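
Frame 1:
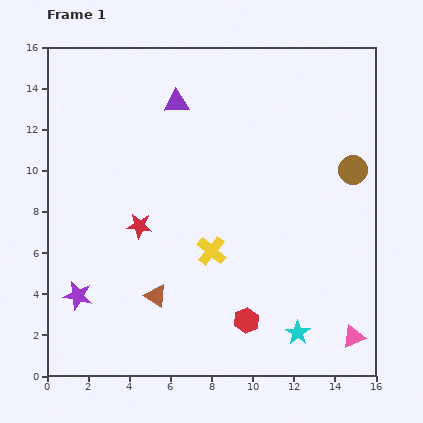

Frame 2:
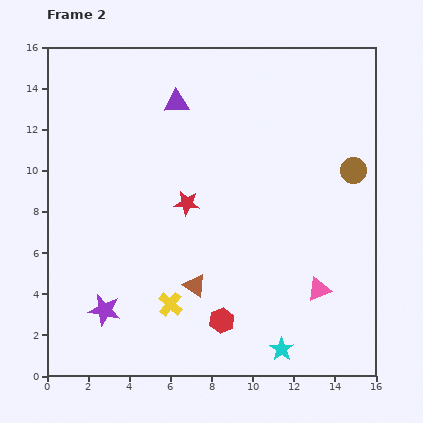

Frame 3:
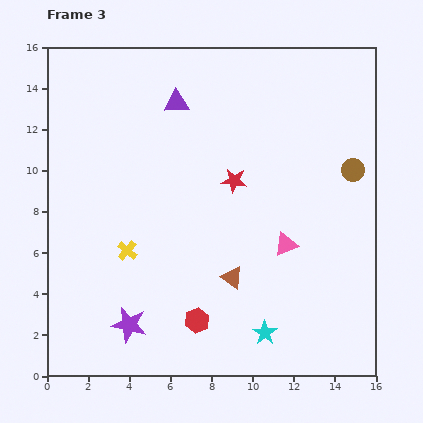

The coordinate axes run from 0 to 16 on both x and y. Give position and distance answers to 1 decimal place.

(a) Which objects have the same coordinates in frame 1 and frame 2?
the brown circle, the purple triangle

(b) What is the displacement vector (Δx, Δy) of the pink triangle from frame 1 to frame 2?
(-1.7, 2.3)

The pink triangle was at (14.9, 1.9) in frame 1 and (13.2, 4.2) in frame 2.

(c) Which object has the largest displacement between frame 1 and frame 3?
the pink triangle

(moved 5.6; next 5.1)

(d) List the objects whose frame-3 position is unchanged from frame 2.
the brown circle, the purple triangle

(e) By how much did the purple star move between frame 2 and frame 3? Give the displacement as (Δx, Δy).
(1.2, -0.7)

The purple star was at (2.8, 3.2) in frame 2 and (4.0, 2.5) in frame 3.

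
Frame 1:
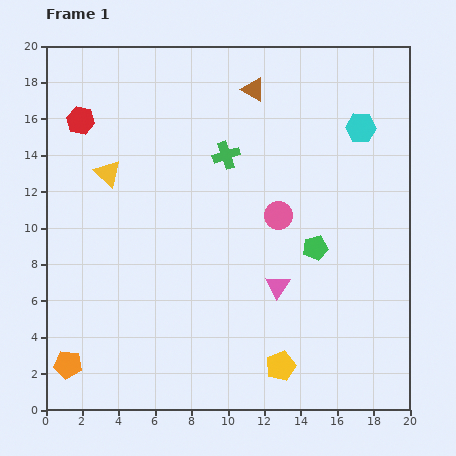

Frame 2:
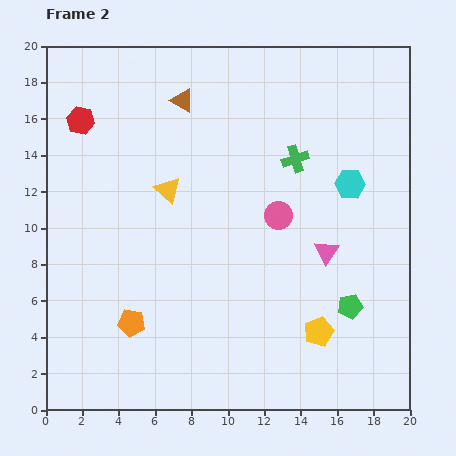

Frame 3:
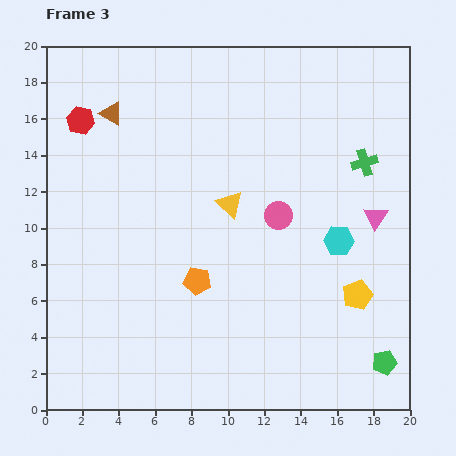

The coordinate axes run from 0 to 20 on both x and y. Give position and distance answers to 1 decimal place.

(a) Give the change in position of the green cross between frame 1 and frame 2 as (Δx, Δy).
(3.8, -0.2)

The green cross was at (9.9, 14.0) in frame 1 and (13.7, 13.8) in frame 2.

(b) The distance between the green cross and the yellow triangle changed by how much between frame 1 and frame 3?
+1.1

Distance in frame 1: 6.6. Distance in frame 3: 7.7.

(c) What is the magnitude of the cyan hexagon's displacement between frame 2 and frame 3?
3.2

The cyan hexagon moved from (16.7, 12.4) to (16.1, 9.3), a distance of √(0.6² + 3.1²) ≈ 3.2.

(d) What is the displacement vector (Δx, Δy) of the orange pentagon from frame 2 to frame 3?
(3.6, 2.3)

The orange pentagon was at (4.7, 4.8) in frame 2 and (8.3, 7.1) in frame 3.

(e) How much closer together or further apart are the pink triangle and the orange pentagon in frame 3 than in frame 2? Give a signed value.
-1.0

Distance in frame 2: 11.4. Distance in frame 3: 10.4.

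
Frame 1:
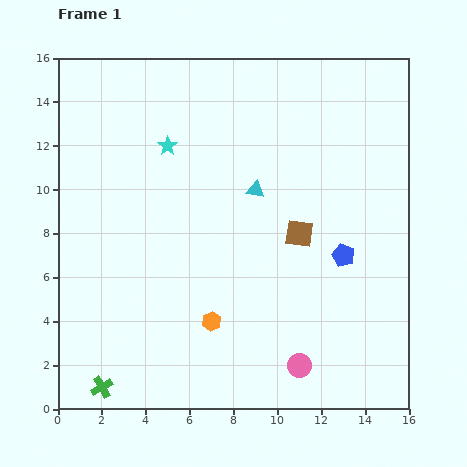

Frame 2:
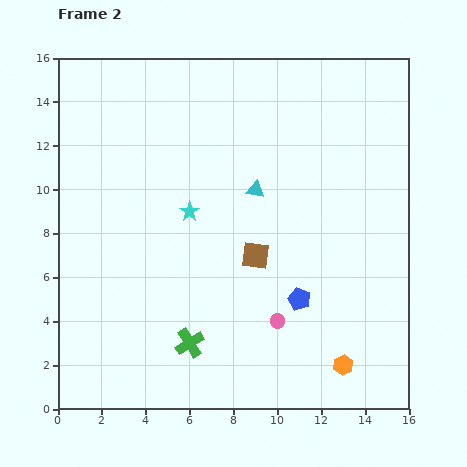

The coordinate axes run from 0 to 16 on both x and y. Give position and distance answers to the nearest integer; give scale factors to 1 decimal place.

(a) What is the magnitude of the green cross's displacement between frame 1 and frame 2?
4

The green cross moved from (2, 1) to (6, 3), a distance of √(4² + 2²) ≈ 4.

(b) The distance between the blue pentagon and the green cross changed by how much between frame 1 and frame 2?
-8

Distance in frame 1: 13. Distance in frame 2: 5.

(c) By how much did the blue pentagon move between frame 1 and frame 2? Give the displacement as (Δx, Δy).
(-2, -2)

The blue pentagon was at (13, 7) in frame 1 and (11, 5) in frame 2.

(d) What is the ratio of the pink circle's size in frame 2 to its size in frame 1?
0.6×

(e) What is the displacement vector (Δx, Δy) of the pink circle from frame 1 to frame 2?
(-1, 2)

The pink circle was at (11, 2) in frame 1 and (10, 4) in frame 2.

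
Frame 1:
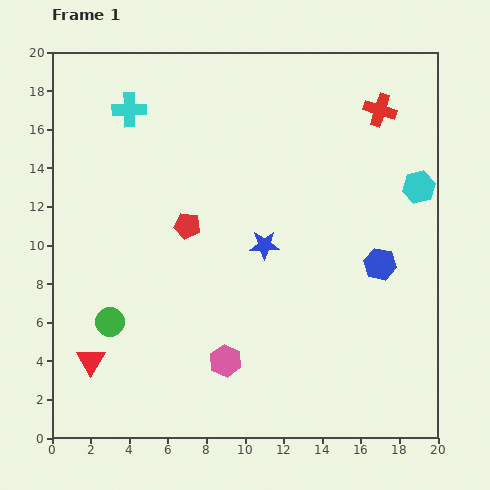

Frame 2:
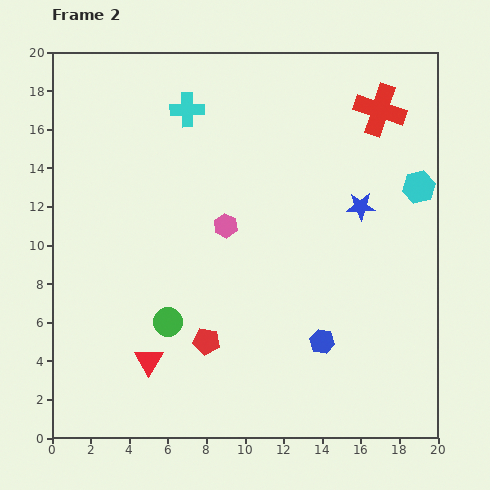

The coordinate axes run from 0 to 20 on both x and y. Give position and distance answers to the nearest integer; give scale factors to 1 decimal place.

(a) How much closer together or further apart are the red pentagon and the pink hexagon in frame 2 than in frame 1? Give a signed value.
-1

Distance in frame 1: 7. Distance in frame 2: 6.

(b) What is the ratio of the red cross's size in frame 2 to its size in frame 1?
1.6×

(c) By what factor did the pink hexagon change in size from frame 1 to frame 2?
0.7×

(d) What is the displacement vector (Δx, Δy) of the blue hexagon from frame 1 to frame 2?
(-3, -4)

The blue hexagon was at (17, 9) in frame 1 and (14, 5) in frame 2.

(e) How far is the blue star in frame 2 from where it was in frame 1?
5

The blue star moved from (11, 10) to (16, 12), a distance of √(5² + 2²) ≈ 5.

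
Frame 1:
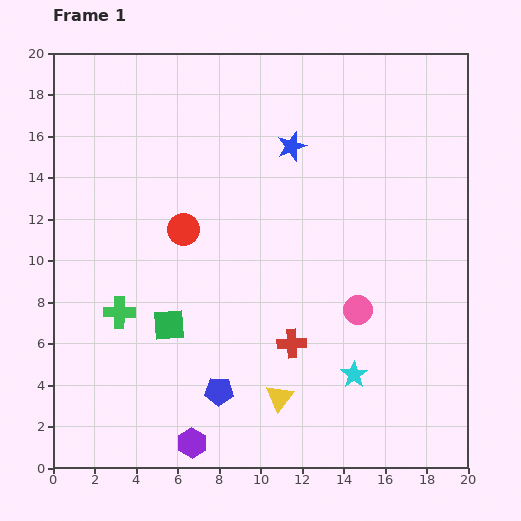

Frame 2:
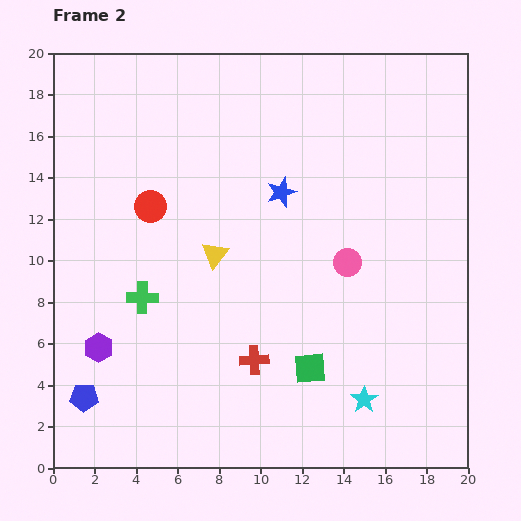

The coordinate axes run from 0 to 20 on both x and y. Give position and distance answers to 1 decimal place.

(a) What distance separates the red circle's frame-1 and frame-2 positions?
1.9

The red circle moved from (6.3, 11.5) to (4.7, 12.6), a distance of √(1.6² + 1.1²) ≈ 1.9.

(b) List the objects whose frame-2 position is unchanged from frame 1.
none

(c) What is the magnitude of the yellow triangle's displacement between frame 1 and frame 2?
7.6

The yellow triangle moved from (10.9, 3.4) to (7.8, 10.3), a distance of √(3.1² + 6.9²) ≈ 7.6.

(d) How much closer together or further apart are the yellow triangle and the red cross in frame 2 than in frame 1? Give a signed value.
+2.7

Distance in frame 1: 2.7. Distance in frame 2: 5.4.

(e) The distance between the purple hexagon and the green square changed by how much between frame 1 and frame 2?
+4.4

Distance in frame 1: 5.8. Distance in frame 2: 10.2.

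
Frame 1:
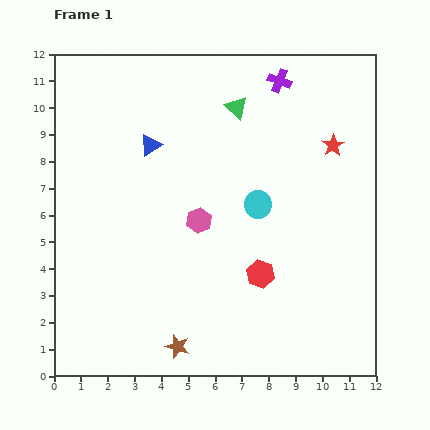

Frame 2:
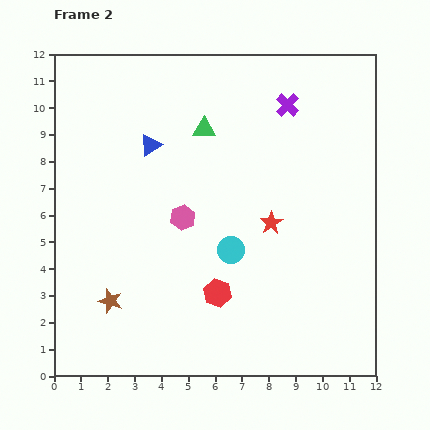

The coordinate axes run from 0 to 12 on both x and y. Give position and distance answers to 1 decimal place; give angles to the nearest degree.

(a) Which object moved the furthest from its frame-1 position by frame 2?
the red star

(moved 3.7; next 3.0)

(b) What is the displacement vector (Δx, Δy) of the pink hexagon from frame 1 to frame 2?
(-0.6, 0.1)

The pink hexagon was at (5.4, 5.8) in frame 1 and (4.8, 5.9) in frame 2.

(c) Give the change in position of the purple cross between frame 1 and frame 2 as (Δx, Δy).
(0.3, -0.9)

The purple cross was at (8.4, 11.0) in frame 1 and (8.7, 10.1) in frame 2.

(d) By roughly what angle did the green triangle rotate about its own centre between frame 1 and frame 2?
43° counter-clockwise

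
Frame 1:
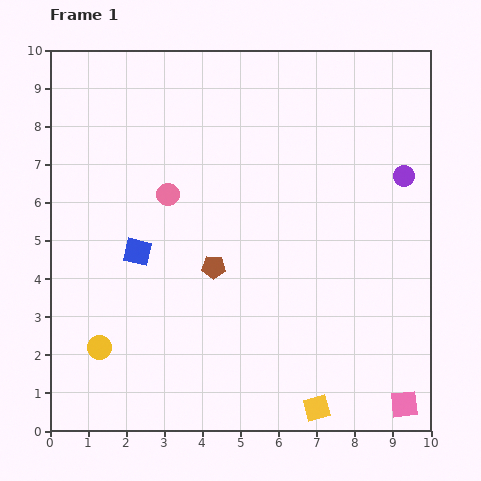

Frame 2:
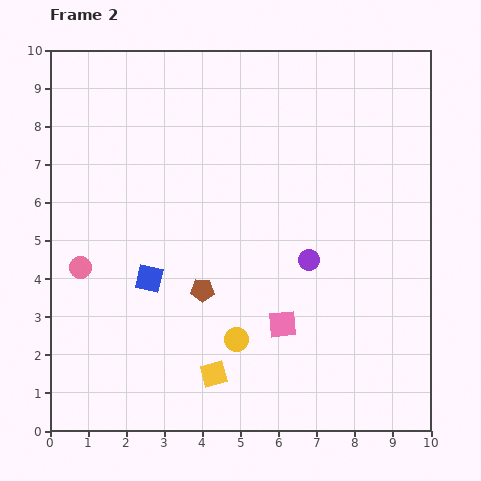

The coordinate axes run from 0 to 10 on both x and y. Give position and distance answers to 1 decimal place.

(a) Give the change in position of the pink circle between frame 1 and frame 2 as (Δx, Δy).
(-2.3, -1.9)

The pink circle was at (3.1, 6.2) in frame 1 and (0.8, 4.3) in frame 2.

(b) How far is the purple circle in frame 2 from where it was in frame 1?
3.3

The purple circle moved from (9.3, 6.7) to (6.8, 4.5), a distance of √(2.5² + 2.2²) ≈ 3.3.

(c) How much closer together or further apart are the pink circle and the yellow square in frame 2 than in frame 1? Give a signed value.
-2.3

Distance in frame 1: 6.8. Distance in frame 2: 4.5.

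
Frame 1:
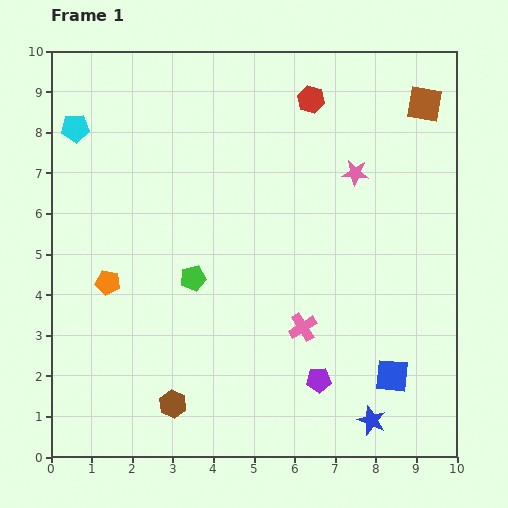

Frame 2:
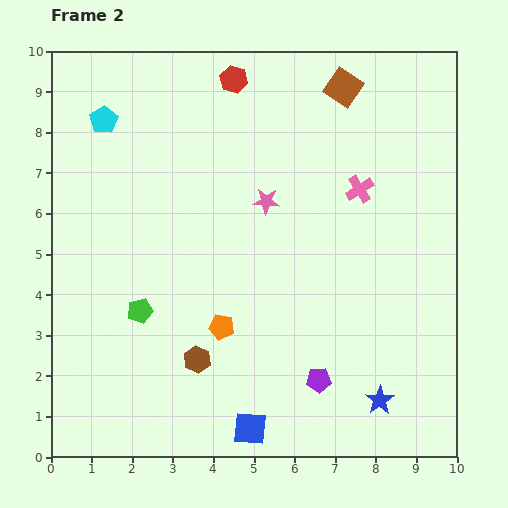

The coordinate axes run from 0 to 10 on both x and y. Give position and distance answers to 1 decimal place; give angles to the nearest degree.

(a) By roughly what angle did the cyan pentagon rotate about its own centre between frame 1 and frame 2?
30° counter-clockwise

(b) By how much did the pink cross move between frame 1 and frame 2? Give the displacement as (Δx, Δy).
(1.4, 3.4)

The pink cross was at (6.2, 3.2) in frame 1 and (7.6, 6.6) in frame 2.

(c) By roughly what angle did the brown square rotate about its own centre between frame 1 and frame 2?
24° clockwise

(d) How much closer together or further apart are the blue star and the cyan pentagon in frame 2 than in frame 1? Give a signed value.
-0.6

Distance in frame 1: 10.3. Distance in frame 2: 9.7.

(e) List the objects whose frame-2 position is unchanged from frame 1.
the purple pentagon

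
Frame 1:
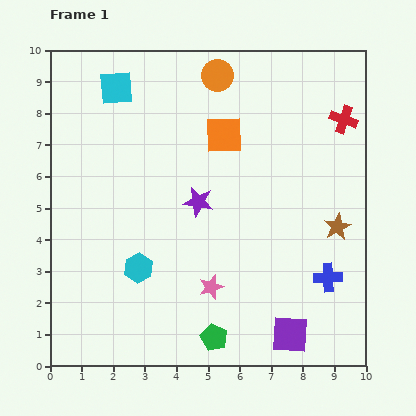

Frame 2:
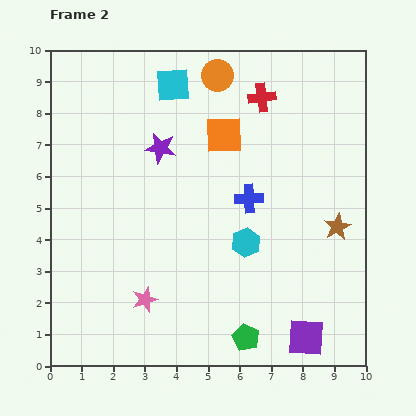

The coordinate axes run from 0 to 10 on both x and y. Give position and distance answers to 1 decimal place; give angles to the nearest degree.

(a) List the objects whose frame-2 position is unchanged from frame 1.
the orange square, the brown star, the orange circle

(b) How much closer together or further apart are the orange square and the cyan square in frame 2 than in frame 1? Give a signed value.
-1.4

Distance in frame 1: 3.7. Distance in frame 2: 2.3.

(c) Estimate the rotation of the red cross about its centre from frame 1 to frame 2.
27° counter-clockwise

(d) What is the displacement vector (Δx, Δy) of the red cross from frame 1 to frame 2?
(-2.6, 0.7)

The red cross was at (9.3, 7.8) in frame 1 and (6.7, 8.5) in frame 2.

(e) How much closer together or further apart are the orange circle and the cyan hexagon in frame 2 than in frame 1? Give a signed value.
-1.2

Distance in frame 1: 6.6. Distance in frame 2: 5.4.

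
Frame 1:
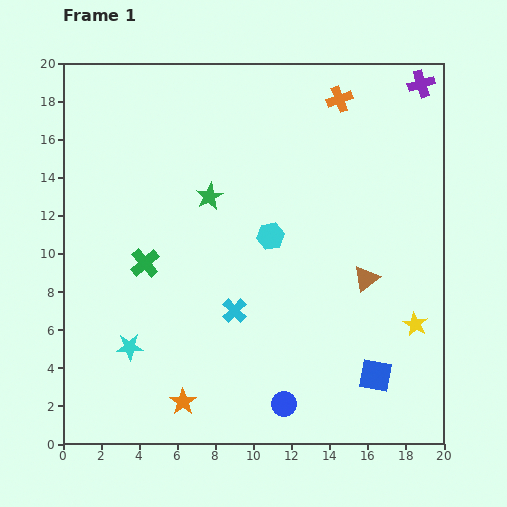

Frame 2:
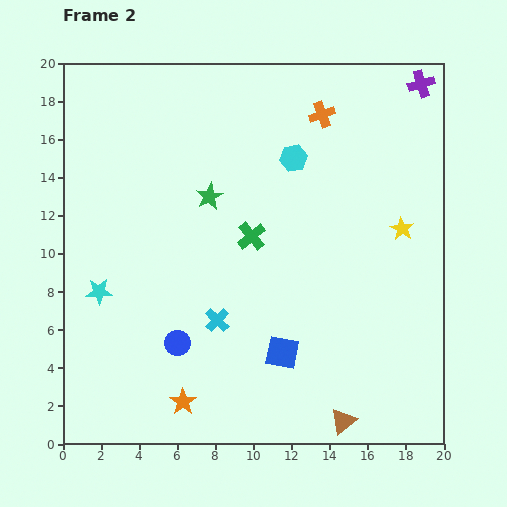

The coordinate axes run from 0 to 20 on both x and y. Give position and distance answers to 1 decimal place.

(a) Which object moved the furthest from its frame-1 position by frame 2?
the brown triangle

(moved 7.6; next 6.4)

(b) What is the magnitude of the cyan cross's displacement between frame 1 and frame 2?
1.0

The cyan cross moved from (9.0, 7.0) to (8.1, 6.5), a distance of √(0.9² + 0.5²) ≈ 1.0.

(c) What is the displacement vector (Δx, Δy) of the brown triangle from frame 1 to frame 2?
(-1.2, -7.5)

The brown triangle was at (15.9, 8.7) in frame 1 and (14.7, 1.2) in frame 2.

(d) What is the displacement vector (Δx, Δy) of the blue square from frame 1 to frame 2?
(-4.9, 1.2)

The blue square was at (16.4, 3.6) in frame 1 and (11.5, 4.8) in frame 2.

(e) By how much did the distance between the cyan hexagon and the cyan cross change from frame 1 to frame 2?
+5.1

Distance in frame 1: 4.3. Distance in frame 2: 9.4.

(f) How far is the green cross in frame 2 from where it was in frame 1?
5.8

The green cross moved from (4.3, 9.5) to (9.9, 10.9), a distance of √(5.6² + 1.4²) ≈ 5.8.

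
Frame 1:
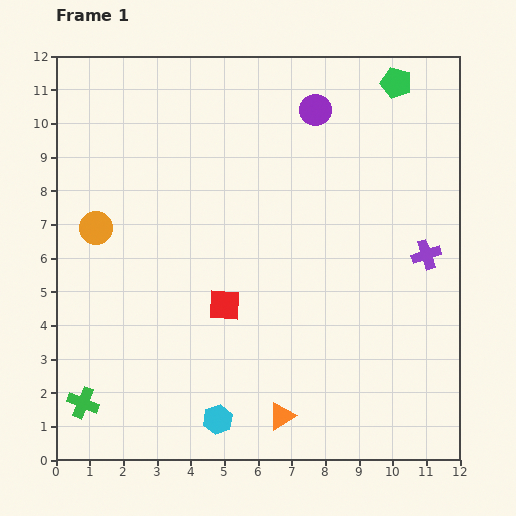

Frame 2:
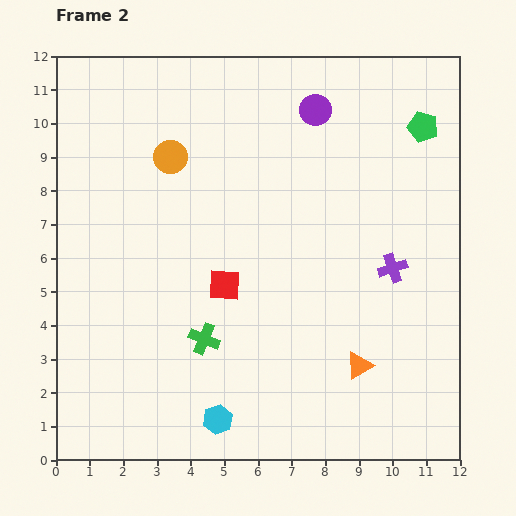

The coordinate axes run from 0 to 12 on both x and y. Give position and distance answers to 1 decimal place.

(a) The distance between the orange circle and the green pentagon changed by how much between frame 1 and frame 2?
-2.3

Distance in frame 1: 9.9. Distance in frame 2: 7.6.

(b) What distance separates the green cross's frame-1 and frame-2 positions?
4.1

The green cross moved from (0.8, 1.7) to (4.4, 3.6), a distance of √(3.6² + 1.9²) ≈ 4.1.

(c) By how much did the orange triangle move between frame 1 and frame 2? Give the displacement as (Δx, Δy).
(2.3, 1.5)

The orange triangle was at (6.7, 1.3) in frame 1 and (9.0, 2.8) in frame 2.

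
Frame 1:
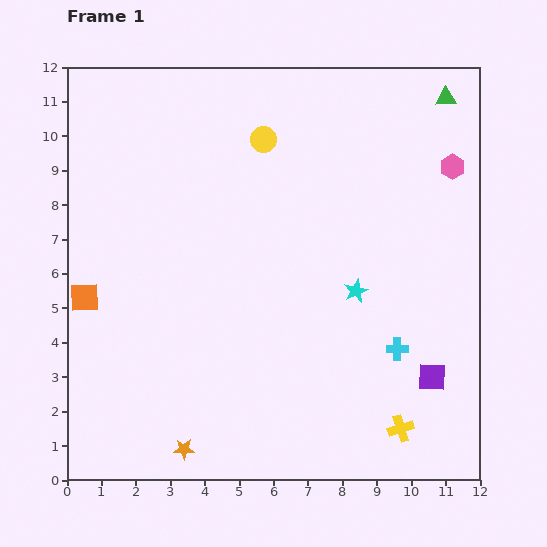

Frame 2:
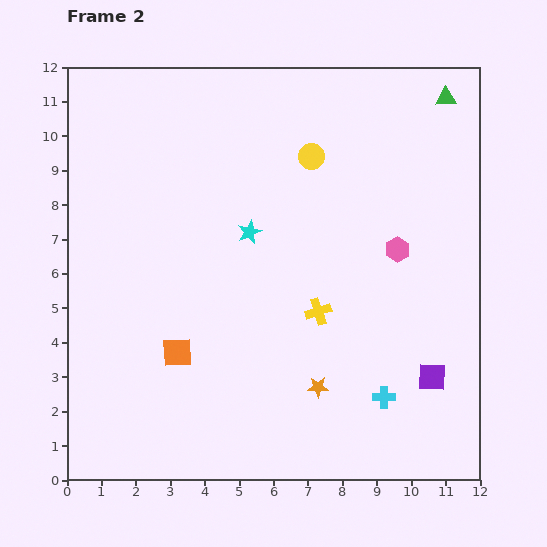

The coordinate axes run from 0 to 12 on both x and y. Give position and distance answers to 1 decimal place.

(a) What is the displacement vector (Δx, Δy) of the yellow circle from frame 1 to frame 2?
(1.4, -0.5)

The yellow circle was at (5.7, 9.9) in frame 1 and (7.1, 9.4) in frame 2.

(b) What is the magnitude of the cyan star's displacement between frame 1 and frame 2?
3.5

The cyan star moved from (8.4, 5.5) to (5.3, 7.2), a distance of √(3.1² + 1.7²) ≈ 3.5.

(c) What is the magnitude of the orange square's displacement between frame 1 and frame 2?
3.1

The orange square moved from (0.5, 5.3) to (3.2, 3.7), a distance of √(2.7² + 1.6²) ≈ 3.1.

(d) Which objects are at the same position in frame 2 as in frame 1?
the purple square, the green triangle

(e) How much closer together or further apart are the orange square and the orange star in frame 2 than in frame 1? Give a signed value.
-1.1

Distance in frame 1: 5.3. Distance in frame 2: 4.2.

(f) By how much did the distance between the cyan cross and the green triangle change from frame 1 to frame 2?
+1.5

Distance in frame 1: 7.4. Distance in frame 2: 8.9.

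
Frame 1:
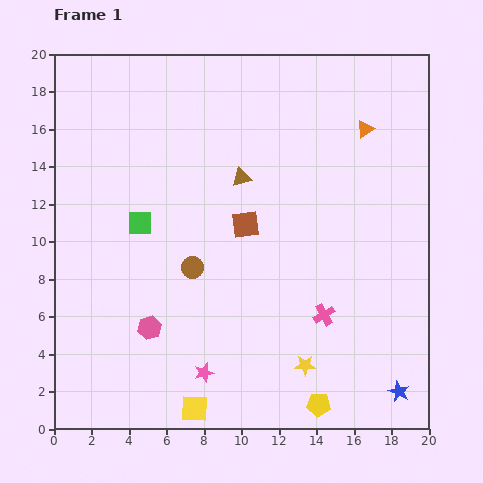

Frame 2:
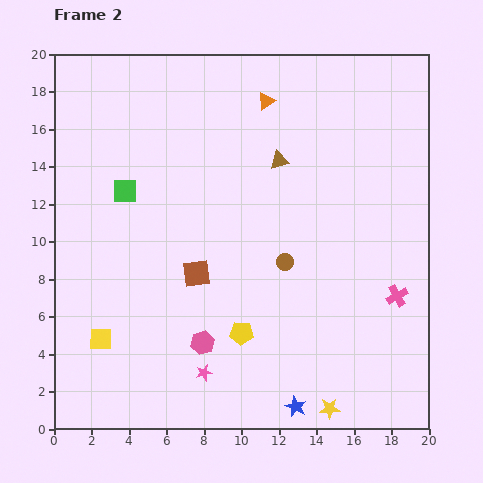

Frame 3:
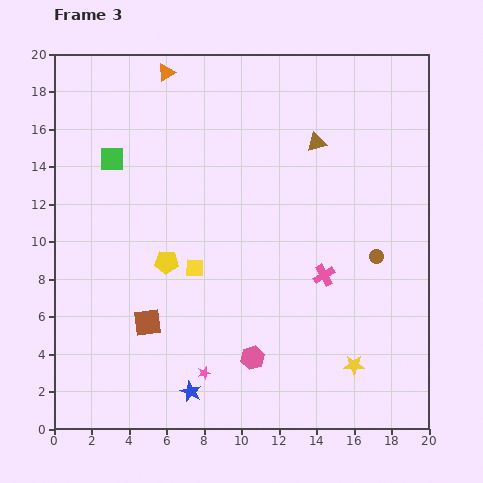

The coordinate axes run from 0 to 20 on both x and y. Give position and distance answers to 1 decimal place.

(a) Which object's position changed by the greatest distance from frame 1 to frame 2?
the yellow square

(moved 6.2; next 5.6)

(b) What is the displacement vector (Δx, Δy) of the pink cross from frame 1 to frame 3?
(0.0, 2.1)

The pink cross was at (14.4, 6.1) in frame 1 and (14.4, 8.2) in frame 3.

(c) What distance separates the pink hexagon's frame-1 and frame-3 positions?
5.7

The pink hexagon moved from (5.1, 5.4) to (10.6, 3.8), a distance of √(5.5² + 1.6²) ≈ 5.7.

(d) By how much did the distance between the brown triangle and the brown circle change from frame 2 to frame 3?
+1.5

Distance in frame 2: 5.4. Distance in frame 3: 6.9.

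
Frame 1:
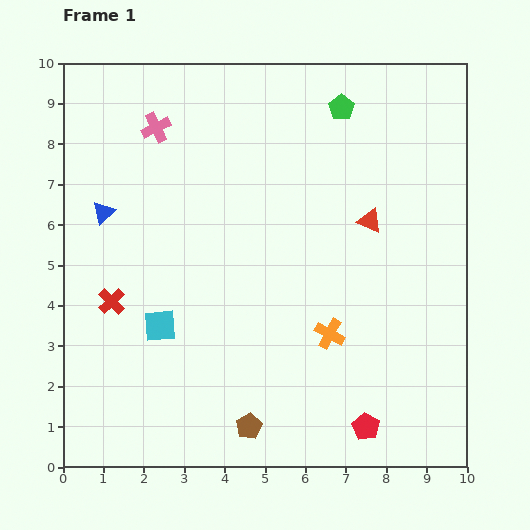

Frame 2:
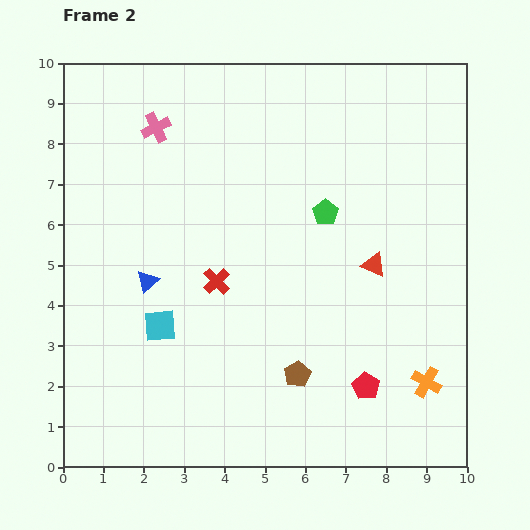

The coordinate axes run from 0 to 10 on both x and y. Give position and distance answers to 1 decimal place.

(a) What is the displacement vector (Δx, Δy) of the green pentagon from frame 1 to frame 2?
(-0.4, -2.6)

The green pentagon was at (6.9, 8.9) in frame 1 and (6.5, 6.3) in frame 2.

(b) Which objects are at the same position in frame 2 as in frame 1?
the pink cross, the cyan square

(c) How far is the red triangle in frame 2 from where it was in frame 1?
1.1

The red triangle moved from (7.6, 6.1) to (7.7, 5.0), a distance of √(0.1² + 1.1²) ≈ 1.1.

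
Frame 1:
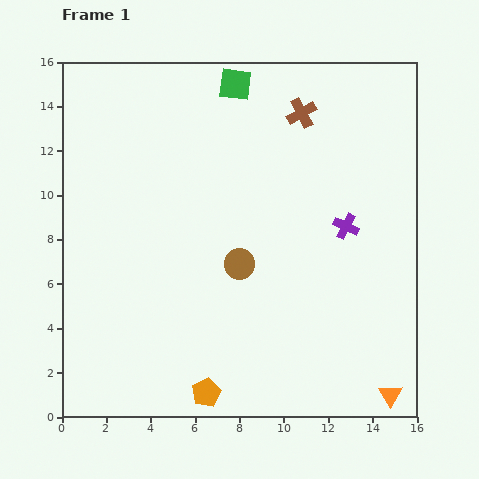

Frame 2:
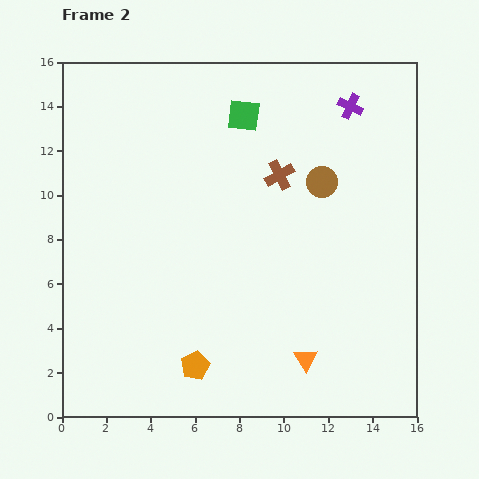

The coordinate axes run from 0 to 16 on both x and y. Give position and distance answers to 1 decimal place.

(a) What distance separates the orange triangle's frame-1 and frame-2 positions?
4.1

The orange triangle moved from (14.8, 1.0) to (11.0, 2.6), a distance of √(3.8² + 1.6²) ≈ 4.1.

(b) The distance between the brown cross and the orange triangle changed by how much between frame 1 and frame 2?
-4.9

Distance in frame 1: 13.3. Distance in frame 2: 8.4.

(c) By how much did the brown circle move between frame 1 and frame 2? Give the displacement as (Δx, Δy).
(3.7, 3.7)

The brown circle was at (8.0, 6.9) in frame 1 and (11.7, 10.6) in frame 2.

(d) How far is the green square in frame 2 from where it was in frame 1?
1.5

The green square moved from (7.8, 15.0) to (8.2, 13.6), a distance of √(0.4² + 1.4²) ≈ 1.5.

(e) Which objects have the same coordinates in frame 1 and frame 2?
none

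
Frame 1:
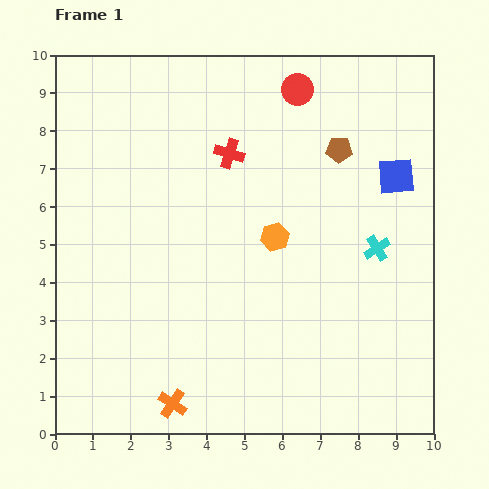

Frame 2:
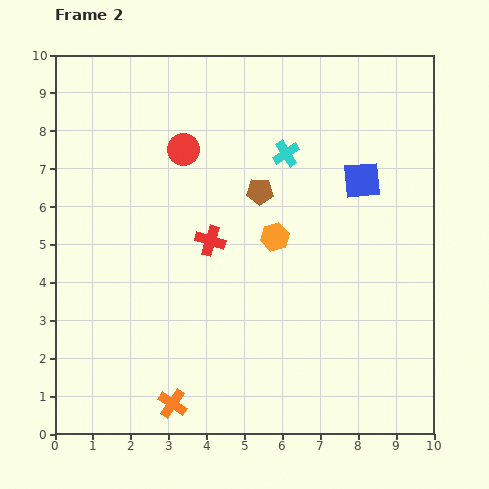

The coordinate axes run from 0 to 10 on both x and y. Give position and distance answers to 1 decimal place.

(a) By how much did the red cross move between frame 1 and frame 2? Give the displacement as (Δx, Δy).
(-0.5, -2.3)

The red cross was at (4.6, 7.4) in frame 1 and (4.1, 5.1) in frame 2.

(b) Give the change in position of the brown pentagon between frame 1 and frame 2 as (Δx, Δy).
(-2.1, -1.1)

The brown pentagon was at (7.5, 7.5) in frame 1 and (5.4, 6.4) in frame 2.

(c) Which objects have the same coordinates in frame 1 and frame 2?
the orange hexagon, the orange cross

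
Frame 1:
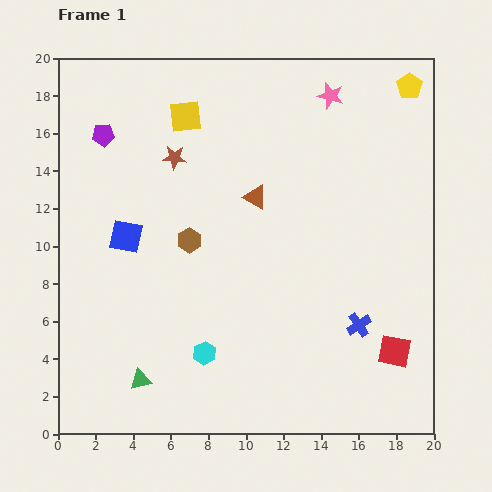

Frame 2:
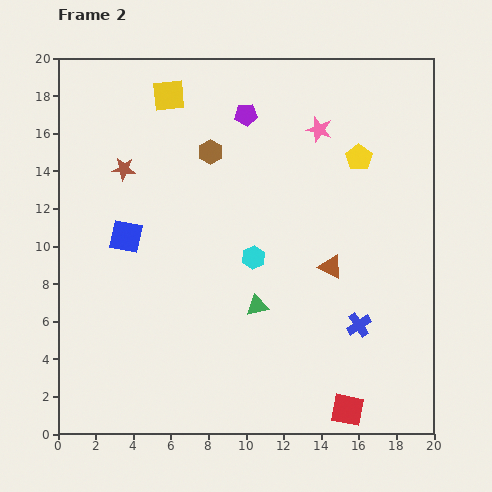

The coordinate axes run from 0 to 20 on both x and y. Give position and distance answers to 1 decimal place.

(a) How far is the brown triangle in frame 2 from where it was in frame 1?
5.4

The brown triangle moved from (10.5, 12.6) to (14.5, 8.9), a distance of √(4.0² + 3.7²) ≈ 5.4.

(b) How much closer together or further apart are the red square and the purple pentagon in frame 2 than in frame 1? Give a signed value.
-2.7

Distance in frame 1: 19.3. Distance in frame 2: 16.6.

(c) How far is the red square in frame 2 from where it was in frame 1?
4.0

The red square moved from (17.9, 4.4) to (15.4, 1.3), a distance of √(2.5² + 3.1²) ≈ 4.0.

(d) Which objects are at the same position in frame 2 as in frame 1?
the blue square, the blue cross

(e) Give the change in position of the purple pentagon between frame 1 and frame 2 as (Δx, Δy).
(7.6, 1.1)

The purple pentagon was at (2.4, 15.9) in frame 1 and (10.0, 17.0) in frame 2.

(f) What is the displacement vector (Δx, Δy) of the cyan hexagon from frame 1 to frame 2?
(2.6, 5.1)

The cyan hexagon was at (7.8, 4.3) in frame 1 and (10.4, 9.4) in frame 2.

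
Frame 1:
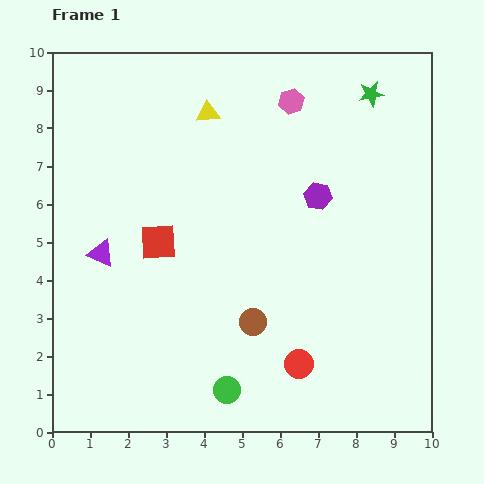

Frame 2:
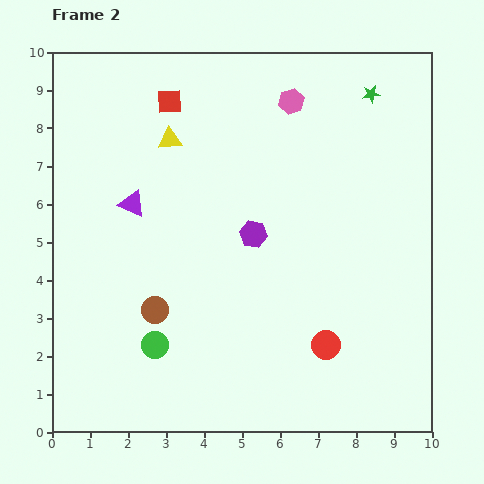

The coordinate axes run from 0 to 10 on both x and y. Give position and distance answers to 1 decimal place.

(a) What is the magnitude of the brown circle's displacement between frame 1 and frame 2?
2.6

The brown circle moved from (5.3, 2.9) to (2.7, 3.2), a distance of √(2.6² + 0.3²) ≈ 2.6.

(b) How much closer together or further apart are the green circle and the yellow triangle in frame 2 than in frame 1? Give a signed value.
-1.9

Distance in frame 1: 7.3. Distance in frame 2: 5.4.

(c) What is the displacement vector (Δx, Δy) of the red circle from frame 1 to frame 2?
(0.7, 0.5)

The red circle was at (6.5, 1.8) in frame 1 and (7.2, 2.3) in frame 2.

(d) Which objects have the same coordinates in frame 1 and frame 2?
the pink hexagon, the green star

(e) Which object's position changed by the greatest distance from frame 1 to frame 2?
the red square

(moved 3.7; next 2.6)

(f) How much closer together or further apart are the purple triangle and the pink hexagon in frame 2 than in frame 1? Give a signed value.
-1.4

Distance in frame 1: 6.4. Distance in frame 2: 5.0.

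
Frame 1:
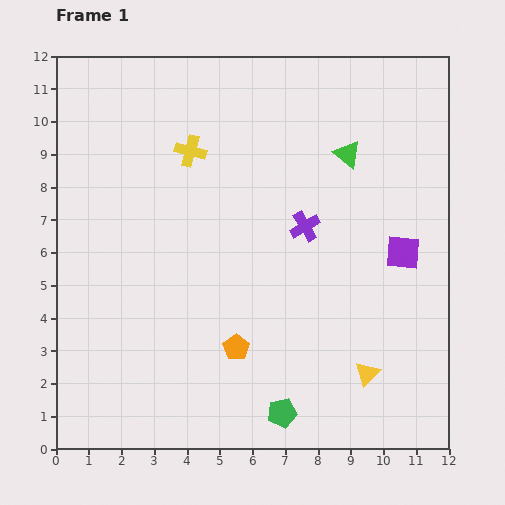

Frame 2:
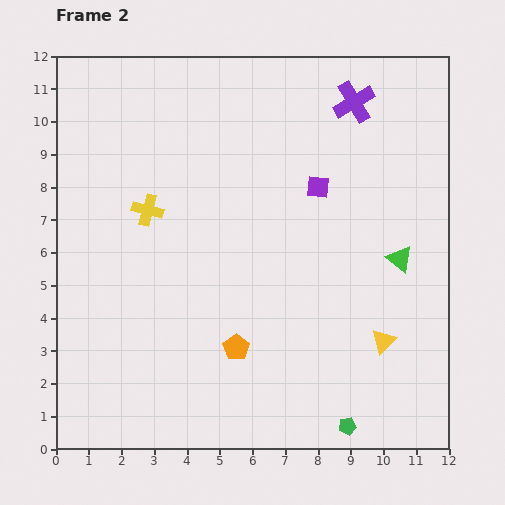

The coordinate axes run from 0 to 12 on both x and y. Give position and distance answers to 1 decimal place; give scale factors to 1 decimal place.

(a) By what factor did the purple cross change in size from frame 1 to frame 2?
1.4×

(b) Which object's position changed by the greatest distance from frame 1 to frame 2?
the purple cross

(moved 4.1; next 3.6)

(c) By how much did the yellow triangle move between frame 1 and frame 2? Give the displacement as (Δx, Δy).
(0.5, 1.0)

The yellow triangle was at (9.5, 2.3) in frame 1 and (10.0, 3.3) in frame 2.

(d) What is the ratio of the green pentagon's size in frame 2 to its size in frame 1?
0.6×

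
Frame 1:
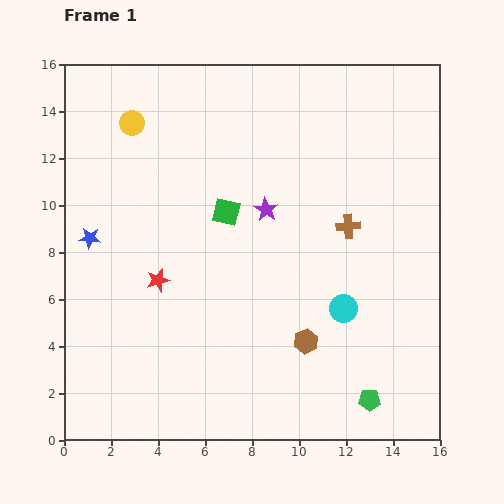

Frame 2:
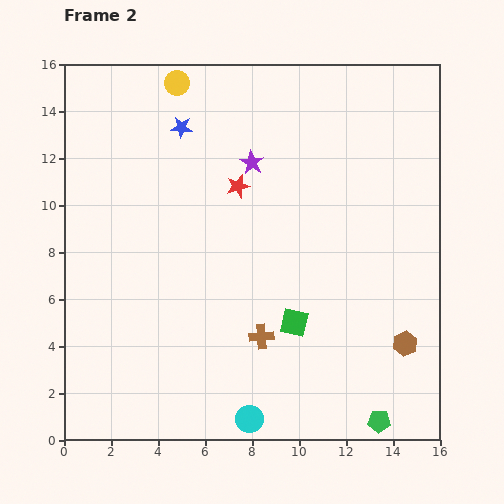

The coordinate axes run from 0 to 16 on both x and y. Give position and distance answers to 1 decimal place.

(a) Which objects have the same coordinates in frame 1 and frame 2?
none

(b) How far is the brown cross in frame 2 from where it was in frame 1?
6.0

The brown cross moved from (12.1, 9.1) to (8.4, 4.4), a distance of √(3.7² + 4.7²) ≈ 6.0.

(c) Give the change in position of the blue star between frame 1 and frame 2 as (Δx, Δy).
(3.9, 4.7)

The blue star was at (1.1, 8.6) in frame 1 and (5.0, 13.3) in frame 2.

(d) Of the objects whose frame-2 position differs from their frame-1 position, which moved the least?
the green pentagon

(moved 1.0)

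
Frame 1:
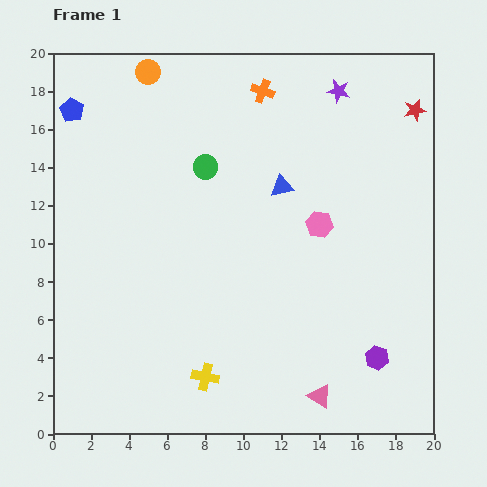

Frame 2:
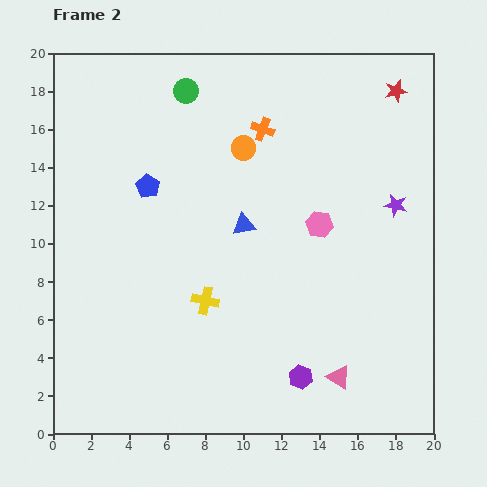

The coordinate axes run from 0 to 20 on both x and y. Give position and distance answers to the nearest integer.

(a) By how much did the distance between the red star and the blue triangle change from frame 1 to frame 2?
+3

Distance in frame 1: 8. Distance in frame 2: 11.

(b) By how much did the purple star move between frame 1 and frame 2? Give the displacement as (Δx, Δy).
(3, -6)

The purple star was at (15, 18) in frame 1 and (18, 12) in frame 2.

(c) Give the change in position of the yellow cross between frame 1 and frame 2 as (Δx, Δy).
(0, 4)

The yellow cross was at (8, 3) in frame 1 and (8, 7) in frame 2.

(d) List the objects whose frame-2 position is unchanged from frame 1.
the pink hexagon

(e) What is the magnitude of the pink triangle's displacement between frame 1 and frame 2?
1

The pink triangle moved from (14, 2) to (15, 3), a distance of √(1² + 1²) ≈ 1.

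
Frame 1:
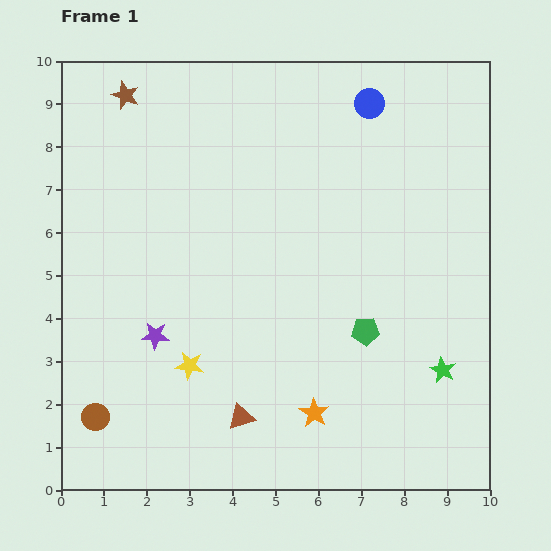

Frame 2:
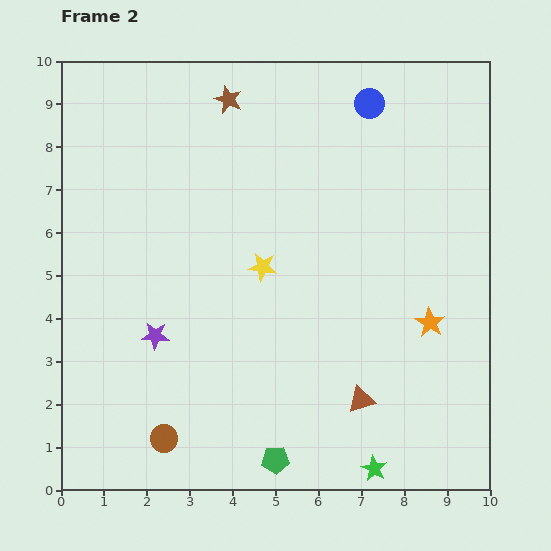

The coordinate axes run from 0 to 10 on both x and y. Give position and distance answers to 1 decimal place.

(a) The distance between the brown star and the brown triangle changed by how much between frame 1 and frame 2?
-0.3

Distance in frame 1: 8.0. Distance in frame 2: 7.7.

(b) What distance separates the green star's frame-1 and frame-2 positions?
2.8

The green star moved from (8.9, 2.8) to (7.3, 0.5), a distance of √(1.6² + 2.3²) ≈ 2.8.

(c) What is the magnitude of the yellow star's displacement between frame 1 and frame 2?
2.9

The yellow star moved from (3.0, 2.9) to (4.7, 5.2), a distance of √(1.7² + 2.3²) ≈ 2.9.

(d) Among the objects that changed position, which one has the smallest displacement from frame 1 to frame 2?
the brown circle

(moved 1.7)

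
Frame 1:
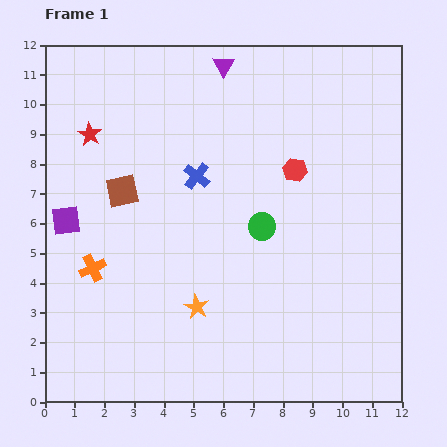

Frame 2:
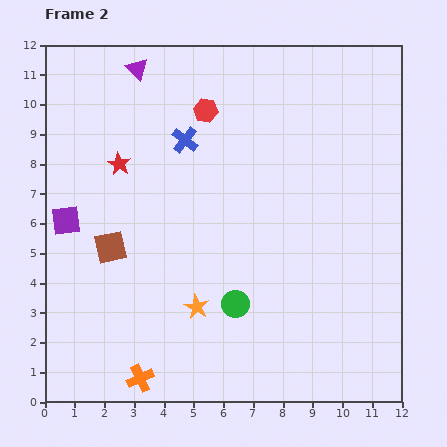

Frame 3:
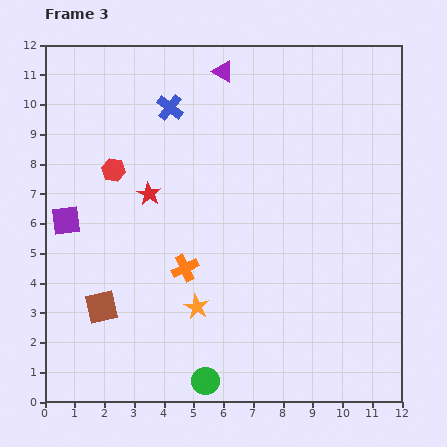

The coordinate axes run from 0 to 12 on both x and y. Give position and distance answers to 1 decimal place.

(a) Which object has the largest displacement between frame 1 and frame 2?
the orange cross

(moved 4.0; next 3.6)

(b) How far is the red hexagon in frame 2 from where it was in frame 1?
3.6

The red hexagon moved from (8.4, 7.8) to (5.4, 9.8), a distance of √(3.0² + 2.0²) ≈ 3.6.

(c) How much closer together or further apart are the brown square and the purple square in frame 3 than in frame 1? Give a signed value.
+1.0

Distance in frame 1: 2.1. Distance in frame 3: 3.1.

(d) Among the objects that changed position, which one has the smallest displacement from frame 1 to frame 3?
the purple triangle

(moved 0.2)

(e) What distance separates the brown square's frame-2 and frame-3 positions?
2.0

The brown square moved from (2.2, 5.2) to (1.9, 3.2), a distance of √(0.3² + 2.0²) ≈ 2.0.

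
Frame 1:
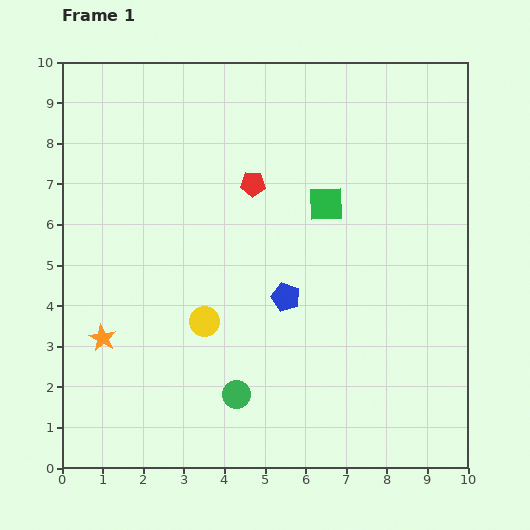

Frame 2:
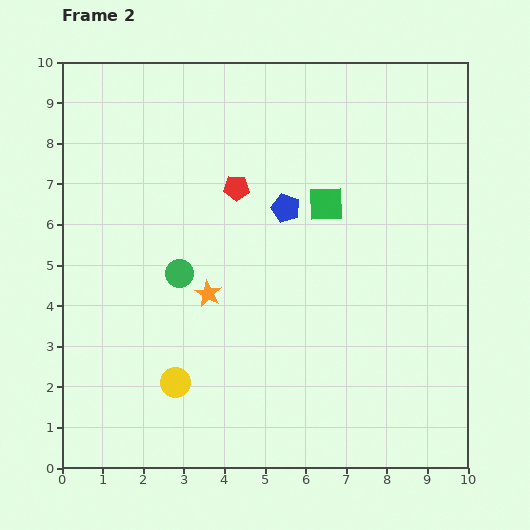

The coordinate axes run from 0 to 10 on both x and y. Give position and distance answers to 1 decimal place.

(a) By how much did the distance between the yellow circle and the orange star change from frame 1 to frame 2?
-0.2

Distance in frame 1: 2.5. Distance in frame 2: 2.3.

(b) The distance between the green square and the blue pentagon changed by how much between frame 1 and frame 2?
-1.5

Distance in frame 1: 2.5. Distance in frame 2: 1.0.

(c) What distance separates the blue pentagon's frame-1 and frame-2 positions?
2.2

The blue pentagon moved from (5.5, 4.2) to (5.5, 6.4), a distance of √(0.0² + 2.2²) ≈ 2.2.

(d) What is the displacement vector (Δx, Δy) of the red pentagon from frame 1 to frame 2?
(-0.4, -0.1)

The red pentagon was at (4.7, 7.0) in frame 1 and (4.3, 6.9) in frame 2.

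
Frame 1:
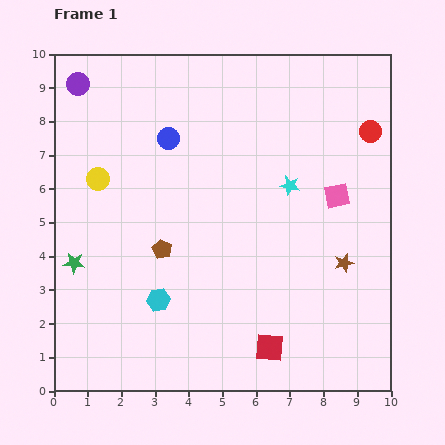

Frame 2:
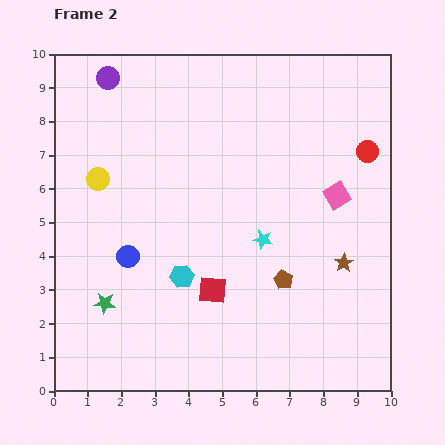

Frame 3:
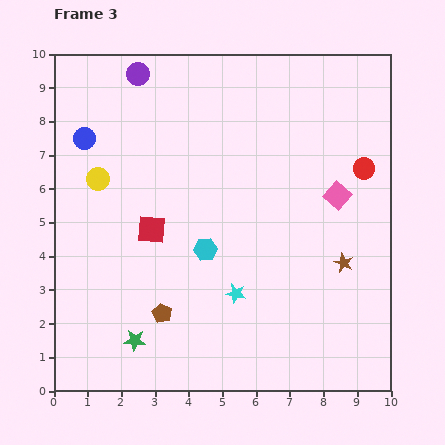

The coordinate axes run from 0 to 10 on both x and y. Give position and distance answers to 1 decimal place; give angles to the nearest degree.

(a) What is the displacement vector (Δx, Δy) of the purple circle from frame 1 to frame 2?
(0.9, 0.2)

The purple circle was at (0.7, 9.1) in frame 1 and (1.6, 9.3) in frame 2.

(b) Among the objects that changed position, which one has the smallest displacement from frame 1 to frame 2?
the red circle

(moved 0.6)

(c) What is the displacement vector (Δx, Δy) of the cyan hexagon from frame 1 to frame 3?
(1.4, 1.5)

The cyan hexagon was at (3.1, 2.7) in frame 1 and (4.5, 4.2) in frame 3.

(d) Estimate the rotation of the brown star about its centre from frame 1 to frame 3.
31° counter-clockwise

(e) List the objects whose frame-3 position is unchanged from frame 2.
the brown star, the pink square, the yellow circle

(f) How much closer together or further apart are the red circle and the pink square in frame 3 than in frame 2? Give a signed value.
-0.5

Distance in frame 2: 1.6. Distance in frame 3: 1.1.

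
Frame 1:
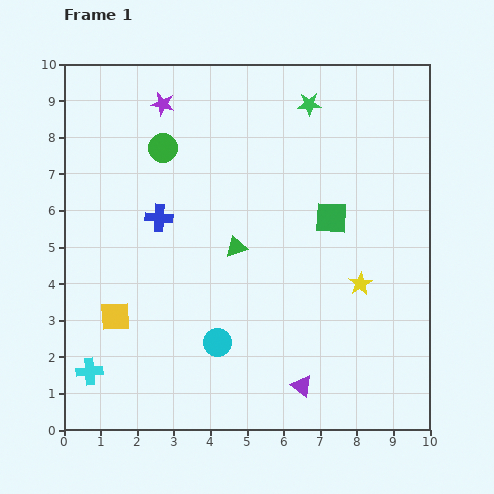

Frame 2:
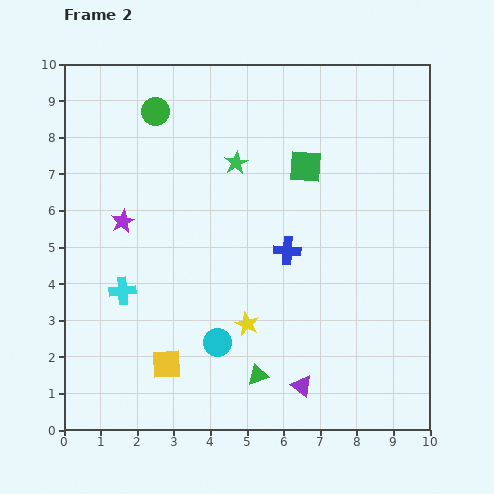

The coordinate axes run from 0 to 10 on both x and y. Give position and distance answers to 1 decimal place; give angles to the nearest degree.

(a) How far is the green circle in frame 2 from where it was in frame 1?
1.0

The green circle moved from (2.7, 7.7) to (2.5, 8.7), a distance of √(0.2² + 1.0²) ≈ 1.0.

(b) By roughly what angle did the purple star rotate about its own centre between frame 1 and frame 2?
31° clockwise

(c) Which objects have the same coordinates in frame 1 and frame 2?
the cyan circle, the purple triangle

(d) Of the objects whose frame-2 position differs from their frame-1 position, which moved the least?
the green circle

(moved 1.0)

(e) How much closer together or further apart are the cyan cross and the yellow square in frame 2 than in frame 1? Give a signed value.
+0.6

Distance in frame 1: 1.7. Distance in frame 2: 2.3.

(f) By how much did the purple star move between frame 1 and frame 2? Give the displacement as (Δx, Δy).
(-1.1, -3.2)

The purple star was at (2.7, 8.9) in frame 1 and (1.6, 5.7) in frame 2.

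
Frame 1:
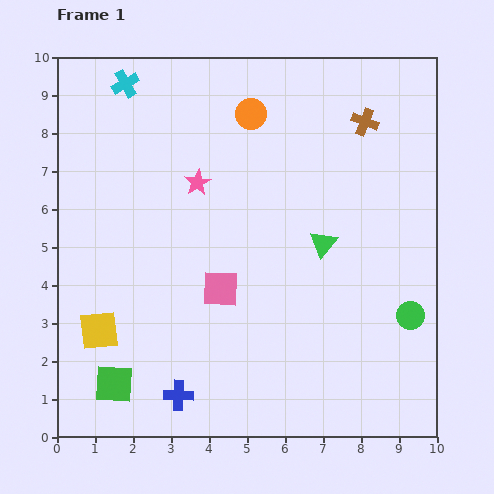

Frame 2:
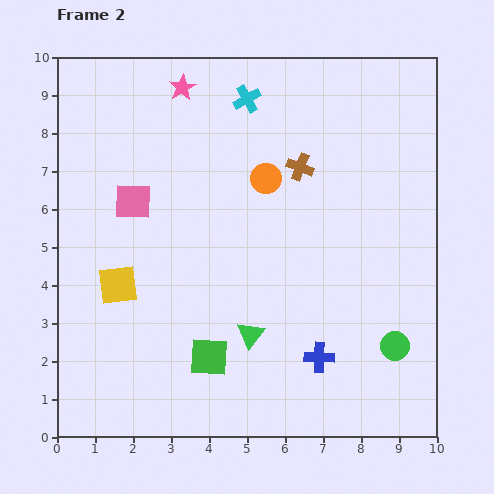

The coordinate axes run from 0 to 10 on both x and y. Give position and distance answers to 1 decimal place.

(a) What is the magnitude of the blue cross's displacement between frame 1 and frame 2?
3.8

The blue cross moved from (3.2, 1.1) to (6.9, 2.1), a distance of √(3.7² + 1.0²) ≈ 3.8.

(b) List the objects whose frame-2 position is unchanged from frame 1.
none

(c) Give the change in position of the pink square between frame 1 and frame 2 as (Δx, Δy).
(-2.3, 2.3)

The pink square was at (4.3, 3.9) in frame 1 and (2.0, 6.2) in frame 2.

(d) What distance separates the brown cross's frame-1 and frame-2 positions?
2.1

The brown cross moved from (8.1, 8.3) to (6.4, 7.1), a distance of √(1.7² + 1.2²) ≈ 2.1.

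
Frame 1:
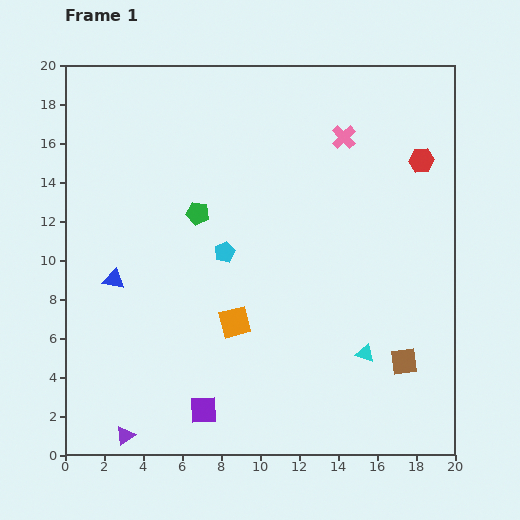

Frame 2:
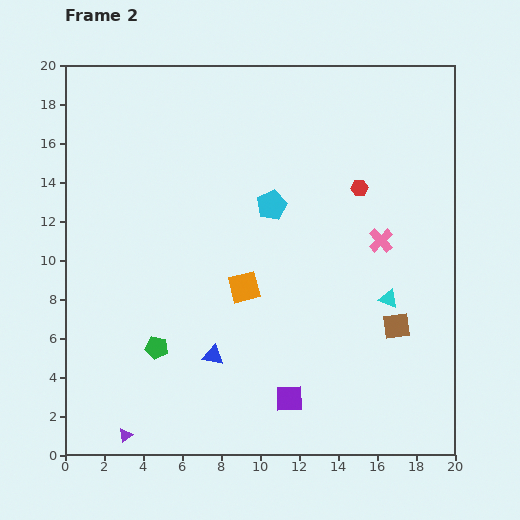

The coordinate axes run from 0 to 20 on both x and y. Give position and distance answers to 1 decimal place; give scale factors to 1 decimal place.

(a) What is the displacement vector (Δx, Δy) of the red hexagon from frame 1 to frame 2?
(-3.2, -1.4)

The red hexagon was at (18.3, 15.1) in frame 1 and (15.1, 13.7) in frame 2.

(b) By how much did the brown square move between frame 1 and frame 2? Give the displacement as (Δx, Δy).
(-0.4, 1.8)

The brown square was at (17.4, 4.8) in frame 1 and (17.0, 6.6) in frame 2.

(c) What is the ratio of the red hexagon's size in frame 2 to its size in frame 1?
0.7×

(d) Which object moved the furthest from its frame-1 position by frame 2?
the green pentagon

(moved 7.2; next 6.4)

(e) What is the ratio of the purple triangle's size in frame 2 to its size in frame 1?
0.7×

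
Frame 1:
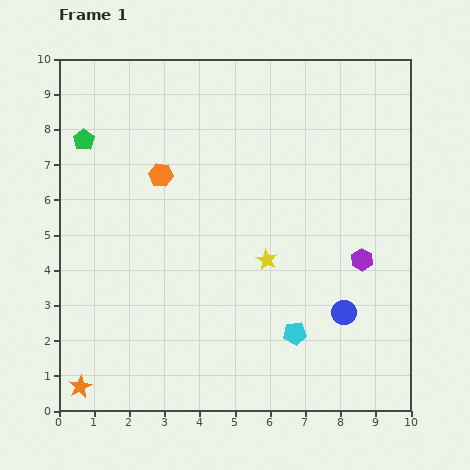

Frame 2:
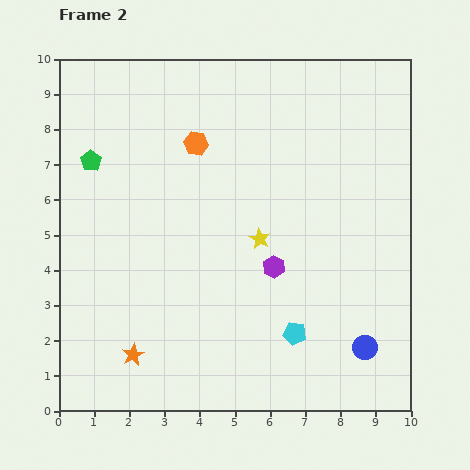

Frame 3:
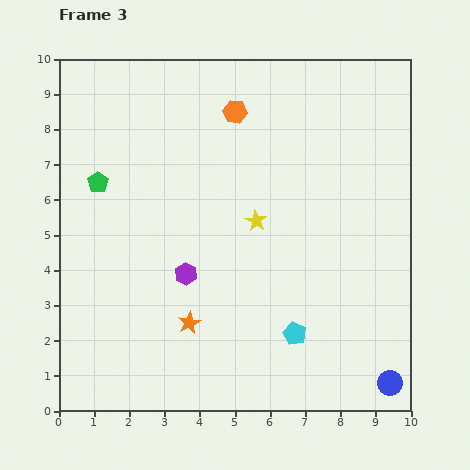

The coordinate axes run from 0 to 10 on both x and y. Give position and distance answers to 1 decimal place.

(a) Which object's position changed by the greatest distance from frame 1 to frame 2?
the purple hexagon

(moved 2.5; next 1.7)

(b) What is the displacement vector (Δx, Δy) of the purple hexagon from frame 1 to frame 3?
(-5.0, -0.4)

The purple hexagon was at (8.6, 4.3) in frame 1 and (3.6, 3.9) in frame 3.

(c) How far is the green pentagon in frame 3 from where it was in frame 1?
1.3

The green pentagon moved from (0.7, 7.7) to (1.1, 6.5), a distance of √(0.4² + 1.2²) ≈ 1.3.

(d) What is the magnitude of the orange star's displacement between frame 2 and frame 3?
1.8

The orange star moved from (2.1, 1.6) to (3.7, 2.5), a distance of √(1.6² + 0.9²) ≈ 1.8.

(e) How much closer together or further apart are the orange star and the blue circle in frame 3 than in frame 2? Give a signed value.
-0.7

Distance in frame 2: 6.6. Distance in frame 3: 5.9.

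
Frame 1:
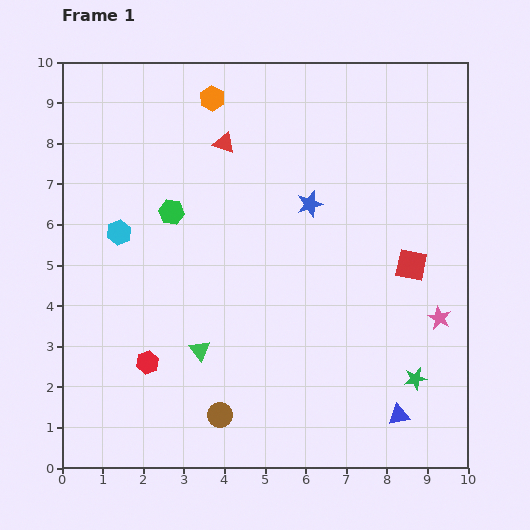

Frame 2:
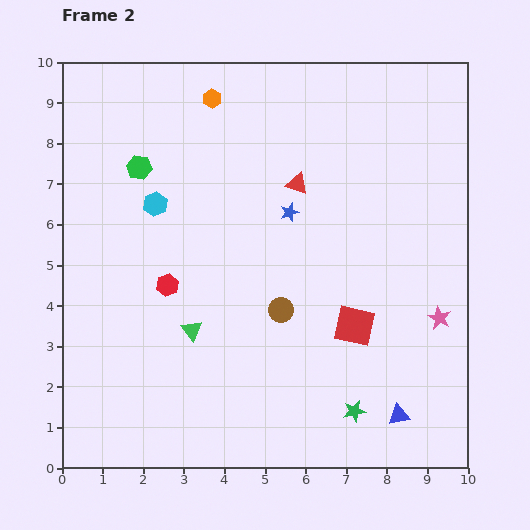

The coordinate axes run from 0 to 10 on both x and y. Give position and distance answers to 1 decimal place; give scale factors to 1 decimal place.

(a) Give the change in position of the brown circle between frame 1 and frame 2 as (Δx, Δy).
(1.5, 2.6)

The brown circle was at (3.9, 1.3) in frame 1 and (5.4, 3.9) in frame 2.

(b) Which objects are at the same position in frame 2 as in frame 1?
the blue triangle, the pink star, the orange hexagon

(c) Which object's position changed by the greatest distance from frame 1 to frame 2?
the brown circle

(moved 3.0; next 2.1)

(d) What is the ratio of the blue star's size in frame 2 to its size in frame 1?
0.7×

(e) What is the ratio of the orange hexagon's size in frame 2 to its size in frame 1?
0.8×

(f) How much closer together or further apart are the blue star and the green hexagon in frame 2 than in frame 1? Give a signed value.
+0.5

Distance in frame 1: 3.4. Distance in frame 2: 3.9.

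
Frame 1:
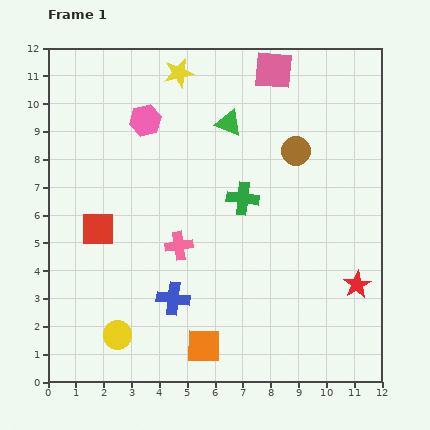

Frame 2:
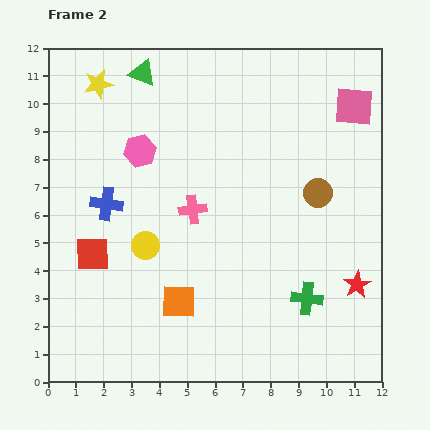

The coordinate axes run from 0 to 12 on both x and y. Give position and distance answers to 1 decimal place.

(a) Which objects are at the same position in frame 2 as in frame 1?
the red star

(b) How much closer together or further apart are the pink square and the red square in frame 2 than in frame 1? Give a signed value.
+2.3

Distance in frame 1: 8.5. Distance in frame 2: 10.8.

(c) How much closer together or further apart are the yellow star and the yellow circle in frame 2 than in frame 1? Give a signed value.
-3.7

Distance in frame 1: 9.7. Distance in frame 2: 6.0.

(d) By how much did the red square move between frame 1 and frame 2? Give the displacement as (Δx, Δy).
(-0.2, -0.9)

The red square was at (1.8, 5.5) in frame 1 and (1.6, 4.6) in frame 2.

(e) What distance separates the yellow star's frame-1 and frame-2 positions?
2.9

The yellow star moved from (4.7, 11.1) to (1.8, 10.7), a distance of √(2.9² + 0.4²) ≈ 2.9.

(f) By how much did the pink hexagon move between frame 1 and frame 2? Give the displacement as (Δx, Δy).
(-0.2, -1.1)

The pink hexagon was at (3.5, 9.4) in frame 1 and (3.3, 8.3) in frame 2.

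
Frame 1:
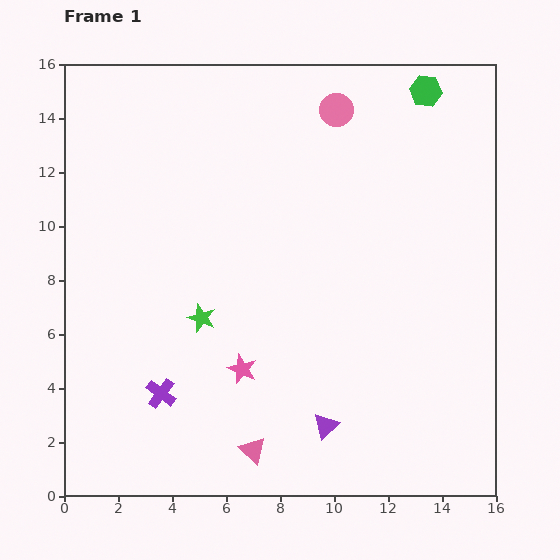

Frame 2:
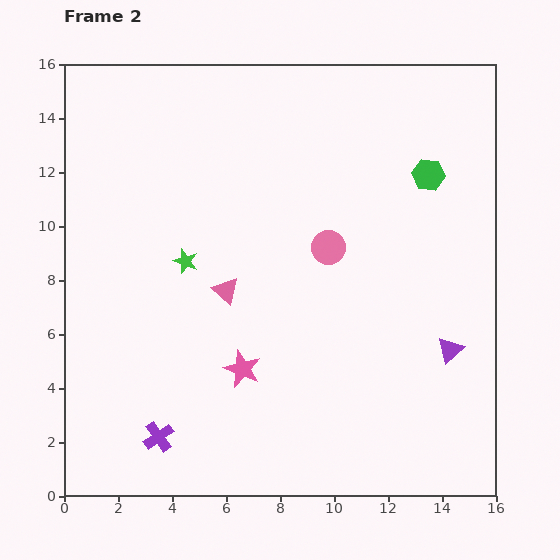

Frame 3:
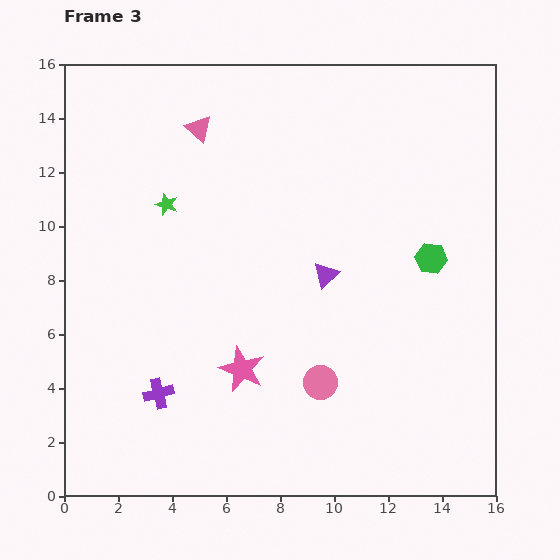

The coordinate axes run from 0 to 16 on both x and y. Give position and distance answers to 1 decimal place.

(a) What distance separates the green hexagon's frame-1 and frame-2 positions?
3.1

The green hexagon moved from (13.4, 15.0) to (13.5, 11.9), a distance of √(0.1² + 3.1²) ≈ 3.1.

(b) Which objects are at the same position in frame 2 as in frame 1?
the pink star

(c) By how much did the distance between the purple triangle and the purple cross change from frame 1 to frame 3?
+1.4

Distance in frame 1: 6.2. Distance in frame 3: 7.6.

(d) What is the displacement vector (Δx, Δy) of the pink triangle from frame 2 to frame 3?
(-1.0, 6.0)

The pink triangle was at (6.0, 7.6) in frame 2 and (5.0, 13.6) in frame 3.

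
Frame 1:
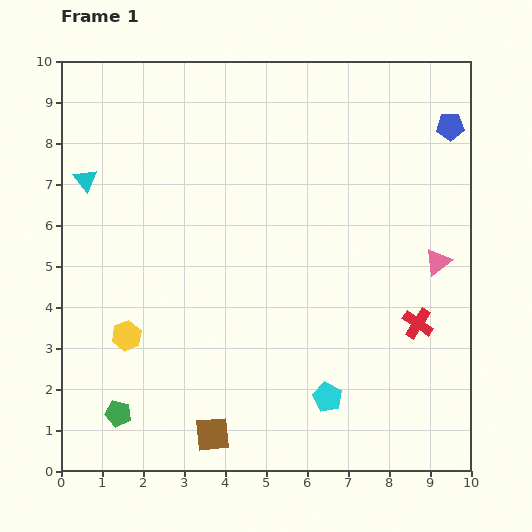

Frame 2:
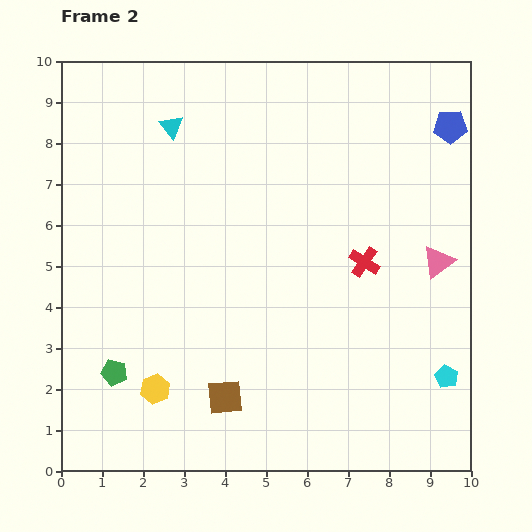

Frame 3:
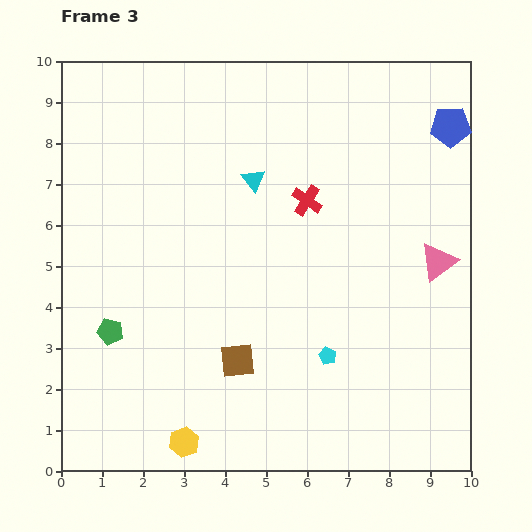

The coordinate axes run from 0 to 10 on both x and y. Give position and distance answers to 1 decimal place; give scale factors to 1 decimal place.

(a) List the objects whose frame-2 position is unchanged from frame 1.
the blue pentagon, the pink triangle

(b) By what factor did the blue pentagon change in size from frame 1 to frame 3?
1.4×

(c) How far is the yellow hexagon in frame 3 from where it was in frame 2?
1.5

The yellow hexagon moved from (2.3, 2.0) to (3.0, 0.7), a distance of √(0.7² + 1.3²) ≈ 1.5.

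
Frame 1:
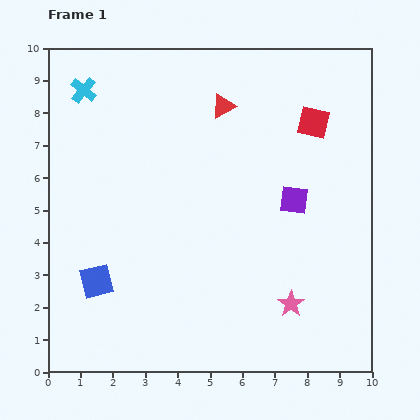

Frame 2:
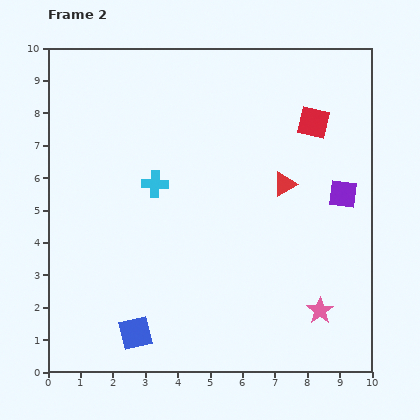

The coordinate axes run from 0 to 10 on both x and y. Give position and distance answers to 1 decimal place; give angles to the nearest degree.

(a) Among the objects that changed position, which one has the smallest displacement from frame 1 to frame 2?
the pink star

(moved 0.9)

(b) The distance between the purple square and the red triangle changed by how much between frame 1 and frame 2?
-1.8

Distance in frame 1: 3.6. Distance in frame 2: 1.8.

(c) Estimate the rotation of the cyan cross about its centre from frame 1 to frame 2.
37° counter-clockwise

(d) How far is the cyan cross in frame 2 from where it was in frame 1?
3.6

The cyan cross moved from (1.1, 8.7) to (3.3, 5.8), a distance of √(2.2² + 2.9²) ≈ 3.6.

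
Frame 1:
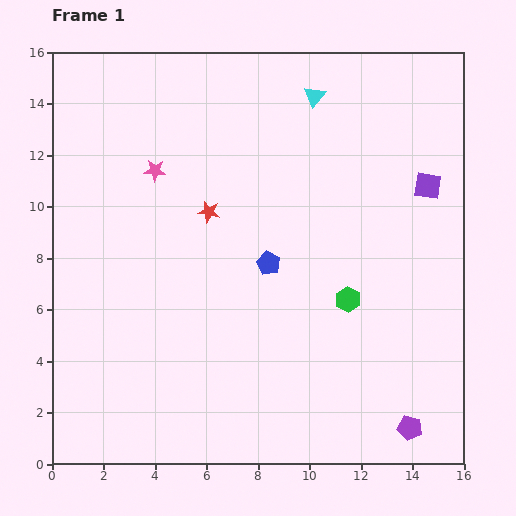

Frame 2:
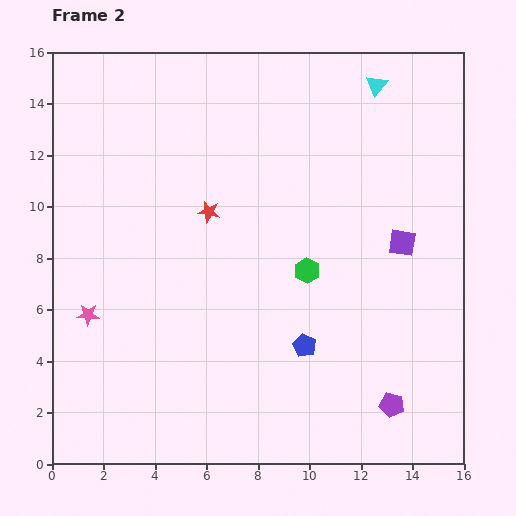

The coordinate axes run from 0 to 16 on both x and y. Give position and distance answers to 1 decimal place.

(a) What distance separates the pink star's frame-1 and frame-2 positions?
6.2

The pink star moved from (4.0, 11.4) to (1.4, 5.8), a distance of √(2.6² + 5.6²) ≈ 6.2.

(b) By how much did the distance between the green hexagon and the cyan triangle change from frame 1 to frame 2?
-0.3

Distance in frame 1: 8.0. Distance in frame 2: 7.7.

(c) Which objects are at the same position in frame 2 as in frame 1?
the red star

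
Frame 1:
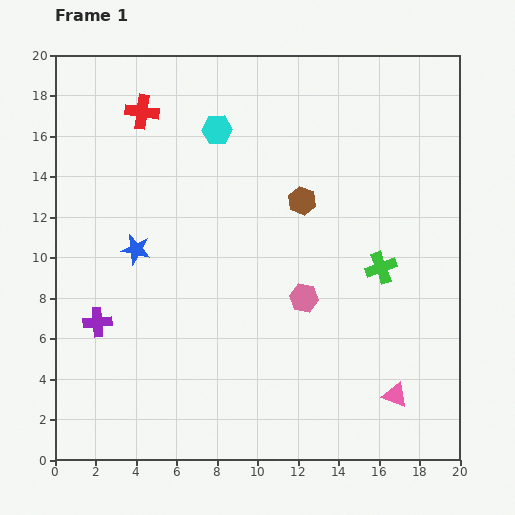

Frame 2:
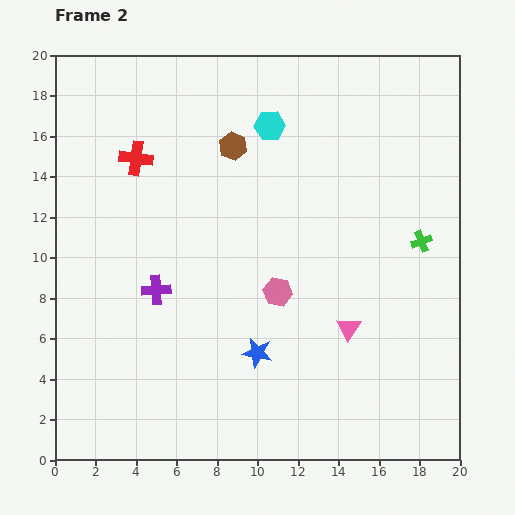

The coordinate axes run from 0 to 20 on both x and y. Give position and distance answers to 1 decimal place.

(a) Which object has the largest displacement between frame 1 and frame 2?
the blue star

(moved 7.9; next 4.3)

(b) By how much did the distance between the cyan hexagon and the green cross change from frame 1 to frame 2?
-1.2

Distance in frame 1: 10.6. Distance in frame 2: 9.4.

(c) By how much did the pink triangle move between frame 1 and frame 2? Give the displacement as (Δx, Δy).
(-2.3, 3.3)

The pink triangle was at (16.8, 3.2) in frame 1 and (14.5, 6.5) in frame 2.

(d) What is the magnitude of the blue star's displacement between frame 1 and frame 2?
7.9

The blue star moved from (4.0, 10.4) to (10.0, 5.3), a distance of √(6.0² + 5.1²) ≈ 7.9.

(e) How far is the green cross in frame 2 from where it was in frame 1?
2.4

The green cross moved from (16.1, 9.5) to (18.1, 10.8), a distance of √(2.0² + 1.3²) ≈ 2.4.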